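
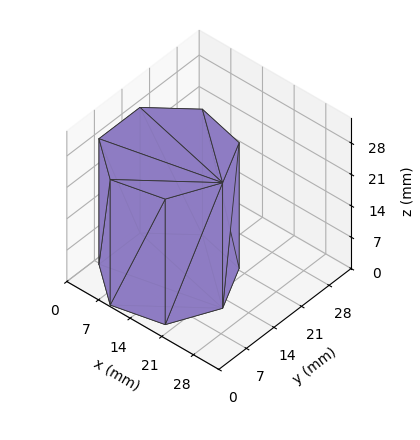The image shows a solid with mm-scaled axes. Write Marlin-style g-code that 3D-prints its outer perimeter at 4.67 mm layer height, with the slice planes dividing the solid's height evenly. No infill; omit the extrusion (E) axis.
Reading the render: the shape is a regular 7-sided prism (a cylinder approximated with 7 flat sides), circumscribed radius ≈ 12 mm, height ≈ 28 mm (dimensions read to the nearest mm from the axis ticks). For the g-code, the solid's height is divided into equal slices at the stated Δz and each level perimeter traced with G1 moves after a G0 lift.

; perimeter-only toolpath
G21 ; units = mm
G90 ; absolute positioning
G28 ; home
; layer 1
G0 Z4.67
G0 X24.00 Y12.00
G1 X19.48 Y21.38
G1 X9.33 Y23.70
G1 X1.19 Y17.21
G1 X1.19 Y6.79
G1 X9.33 Y0.30
G1 X19.48 Y2.62
G1 X24.00 Y12.00
; layer 2
G0 Z9.33
G0 X24.00 Y12.00
G1 X19.48 Y21.38
G1 X9.33 Y23.70
G1 X1.19 Y17.21
G1 X1.19 Y6.79
G1 X9.33 Y0.30
G1 X19.48 Y2.62
G1 X24.00 Y12.00
; layer 3
G0 Z14.00
G0 X24.00 Y12.00
G1 X19.48 Y21.38
G1 X9.33 Y23.70
G1 X1.19 Y17.21
G1 X1.19 Y6.79
G1 X9.33 Y0.30
G1 X19.48 Y2.62
G1 X24.00 Y12.00
; layer 4
G0 Z18.67
G0 X24.00 Y12.00
G1 X19.48 Y21.38
G1 X9.33 Y23.70
G1 X1.19 Y17.21
G1 X1.19 Y6.79
G1 X9.33 Y0.30
G1 X19.48 Y2.62
G1 X24.00 Y12.00
; layer 5
G0 Z23.33
G0 X24.00 Y12.00
G1 X19.48 Y21.38
G1 X9.33 Y23.70
G1 X1.19 Y17.21
G1 X1.19 Y6.79
G1 X9.33 Y0.30
G1 X19.48 Y2.62
G1 X24.00 Y12.00
; layer 6
G0 Z28.00
G0 X24.00 Y12.00
G1 X19.48 Y21.38
G1 X9.33 Y23.70
G1 X1.19 Y17.21
G1 X1.19 Y6.79
G1 X9.33 Y0.30
G1 X19.48 Y2.62
G1 X24.00 Y12.00
M2 ; end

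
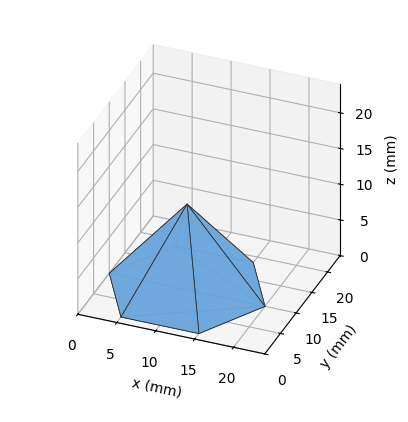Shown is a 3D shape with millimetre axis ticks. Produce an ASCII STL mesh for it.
Reading the render: the shape is a regular 6-sided pyramid, base circumscribed radius ≈ 10 mm, apex at z ≈ 12 mm (dimensions read to the nearest mm from the axis ticks). For the STL, each face is triangulated and given an outward normal.

solid part
  facet normal 0.0000 0.0000 -1.0000
    outer loop
      vertex 5.00 18.66 0.00
      vertex 15.00 18.66 0.00
      vertex 20.00 10.00 0.00
    endloop
  endfacet
  facet normal 0.0000 0.0000 -1.0000
    outer loop
      vertex 0.00 10.00 0.00
      vertex 5.00 18.66 0.00
      vertex 20.00 10.00 0.00
    endloop
  endfacet
  facet normal 0.0000 0.0000 -1.0000
    outer loop
      vertex 5.00 1.34 0.00
      vertex 0.00 10.00 0.00
      vertex 20.00 10.00 0.00
    endloop
  endfacet
  facet normal 0.0000 0.0000 -1.0000
    outer loop
      vertex 15.00 1.34 0.00
      vertex 5.00 1.34 0.00
      vertex 20.00 10.00 0.00
    endloop
  endfacet
  facet normal 0.7022 0.4055 0.5852
    outer loop
      vertex 20.00 10.00 0.00
      vertex 15.00 18.66 0.00
      vertex 10.00 10.00 12.00
    endloop
  endfacet
  facet normal 0.0000 0.8109 0.5852
    outer loop
      vertex 15.00 18.66 0.00
      vertex 5.00 18.66 0.00
      vertex 10.00 10.00 12.00
    endloop
  endfacet
  facet normal -0.7022 0.4055 0.5852
    outer loop
      vertex 5.00 18.66 0.00
      vertex 0.00 10.00 0.00
      vertex 10.00 10.00 12.00
    endloop
  endfacet
  facet normal -0.7022 -0.4055 0.5852
    outer loop
      vertex 0.00 10.00 0.00
      vertex 5.00 1.34 0.00
      vertex 10.00 10.00 12.00
    endloop
  endfacet
  facet normal 0.0000 -0.8109 0.5852
    outer loop
      vertex 5.00 1.34 0.00
      vertex 15.00 1.34 0.00
      vertex 10.00 10.00 12.00
    endloop
  endfacet
  facet normal 0.7022 -0.4055 0.5852
    outer loop
      vertex 15.00 1.34 0.00
      vertex 20.00 10.00 0.00
      vertex 10.00 10.00 12.00
    endloop
  endfacet
endsolid part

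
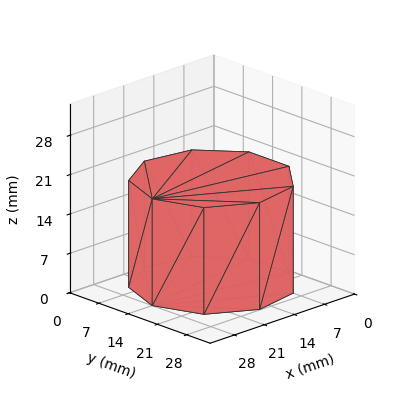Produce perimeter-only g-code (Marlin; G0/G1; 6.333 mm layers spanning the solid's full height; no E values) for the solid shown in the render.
Reading the render: the shape is a regular 9-sided prism (a cylinder approximated with 9 flat sides), circumscribed radius ≈ 14 mm, height ≈ 19 mm (dimensions read to the nearest mm from the axis ticks). For the g-code, the solid's height is divided into equal slices at the stated Δz and each level perimeter traced with G1 moves after a G0 lift.

; perimeter-only toolpath
G21 ; units = mm
G90 ; absolute positioning
G28 ; home
; layer 1
G0 Z6.333
G0 X28.000 Y14.000
G1 X24.725 Y22.999
G1 X16.431 Y27.787
G1 X7.000 Y26.124
G1 X0.844 Y18.788
G1 X0.844 Y9.212
G1 X7.000 Y1.876
G1 X16.431 Y0.213
G1 X24.725 Y5.001
G1 X28.000 Y14.000
; layer 2
G0 Z12.667
G0 X28.000 Y14.000
G1 X24.725 Y22.999
G1 X16.431 Y27.787
G1 X7.000 Y26.124
G1 X0.844 Y18.788
G1 X0.844 Y9.212
G1 X7.000 Y1.876
G1 X16.431 Y0.213
G1 X24.725 Y5.001
G1 X28.000 Y14.000
; layer 3
G0 Z19.000
G0 X28.000 Y14.000
G1 X24.725 Y22.999
G1 X16.431 Y27.787
G1 X7.000 Y26.124
G1 X0.844 Y18.788
G1 X0.844 Y9.212
G1 X7.000 Y1.876
G1 X16.431 Y0.213
G1 X24.725 Y5.001
G1 X28.000 Y14.000
M2 ; end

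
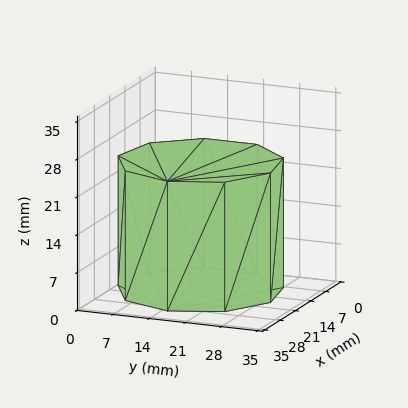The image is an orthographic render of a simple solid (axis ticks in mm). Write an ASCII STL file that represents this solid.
Reading the render: the shape is a regular 9-sided prism (a cylinder approximated with 9 flat sides), circumscribed radius ≈ 15 mm, height ≈ 24 mm (dimensions read to the nearest mm from the axis ticks). For the STL, each face is triangulated and given an outward normal.

solid part
  facet normal 0.0000 0.0000 -1.0000
    outer loop
      vertex 17.605 29.772 0.000
      vertex 26.491 24.642 0.000
      vertex 30.000 15.000 0.000
    endloop
  endfacet
  facet normal 0.0000 0.0000 -1.0000
    outer loop
      vertex 7.500 27.990 0.000
      vertex 17.605 29.772 0.000
      vertex 30.000 15.000 0.000
    endloop
  endfacet
  facet normal 0.0000 0.0000 -1.0000
    outer loop
      vertex 0.905 20.130 0.000
      vertex 7.500 27.990 0.000
      vertex 30.000 15.000 0.000
    endloop
  endfacet
  facet normal 0.0000 0.0000 -1.0000
    outer loop
      vertex 0.905 9.870 0.000
      vertex 0.905 20.130 0.000
      vertex 30.000 15.000 0.000
    endloop
  endfacet
  facet normal 0.0000 0.0000 -1.0000
    outer loop
      vertex 7.500 2.010 0.000
      vertex 0.905 9.870 0.000
      vertex 30.000 15.000 0.000
    endloop
  endfacet
  facet normal 0.0000 0.0000 -1.0000
    outer loop
      vertex 17.605 0.228 0.000
      vertex 7.500 2.010 0.000
      vertex 30.000 15.000 0.000
    endloop
  endfacet
  facet normal 0.0000 0.0000 -1.0000
    outer loop
      vertex 26.491 5.358 0.000
      vertex 17.605 0.228 0.000
      vertex 30.000 15.000 0.000
    endloop
  endfacet
  facet normal 0.0000 0.0000 1.0000
    outer loop
      vertex 30.000 15.000 24.000
      vertex 26.491 24.642 24.000
      vertex 17.605 29.772 24.000
    endloop
  endfacet
  facet normal 0.0000 0.0000 1.0000
    outer loop
      vertex 30.000 15.000 24.000
      vertex 17.605 29.772 24.000
      vertex 7.500 27.990 24.000
    endloop
  endfacet
  facet normal 0.0000 0.0000 1.0000
    outer loop
      vertex 30.000 15.000 24.000
      vertex 7.500 27.990 24.000
      vertex 0.905 20.130 24.000
    endloop
  endfacet
  facet normal 0.0000 0.0000 1.0000
    outer loop
      vertex 30.000 15.000 24.000
      vertex 0.905 20.130 24.000
      vertex 0.905 9.870 24.000
    endloop
  endfacet
  facet normal 0.0000 0.0000 1.0000
    outer loop
      vertex 30.000 15.000 24.000
      vertex 0.905 9.870 24.000
      vertex 7.500 2.010 24.000
    endloop
  endfacet
  facet normal 0.0000 0.0000 1.0000
    outer loop
      vertex 30.000 15.000 24.000
      vertex 7.500 2.010 24.000
      vertex 17.605 0.228 24.000
    endloop
  endfacet
  facet normal 0.0000 0.0000 1.0000
    outer loop
      vertex 30.000 15.000 24.000
      vertex 17.605 0.228 24.000
      vertex 26.491 5.358 24.000
    endloop
  endfacet
  facet normal 0.9397 0.3420 0.0000
    outer loop
      vertex 30.000 15.000 0.000
      vertex 26.491 24.642 0.000
      vertex 26.491 24.642 24.000
    endloop
  endfacet
  facet normal 0.9397 0.3420 0.0000
    outer loop
      vertex 30.000 15.000 0.000
      vertex 26.491 24.642 24.000
      vertex 30.000 15.000 24.000
    endloop
  endfacet
  facet normal 0.5000 0.8660 0.0000
    outer loop
      vertex 26.491 24.642 0.000
      vertex 17.605 29.772 0.000
      vertex 17.605 29.772 24.000
    endloop
  endfacet
  facet normal 0.5000 0.8660 0.0000
    outer loop
      vertex 26.491 24.642 0.000
      vertex 17.605 29.772 24.000
      vertex 26.491 24.642 24.000
    endloop
  endfacet
  facet normal -0.1737 0.9848 0.0000
    outer loop
      vertex 17.605 29.772 0.000
      vertex 7.500 27.990 0.000
      vertex 7.500 27.990 24.000
    endloop
  endfacet
  facet normal -0.1737 0.9848 0.0000
    outer loop
      vertex 17.605 29.772 0.000
      vertex 7.500 27.990 24.000
      vertex 17.605 29.772 24.000
    endloop
  endfacet
  facet normal -0.7661 0.6428 0.0000
    outer loop
      vertex 7.500 27.990 0.000
      vertex 0.905 20.130 0.000
      vertex 0.905 20.130 24.000
    endloop
  endfacet
  facet normal -0.7661 0.6428 0.0000
    outer loop
      vertex 7.500 27.990 0.000
      vertex 0.905 20.130 24.000
      vertex 7.500 27.990 24.000
    endloop
  endfacet
  facet normal -1.0000 0.0000 0.0000
    outer loop
      vertex 0.905 20.130 0.000
      vertex 0.905 9.870 0.000
      vertex 0.905 9.870 24.000
    endloop
  endfacet
  facet normal -1.0000 0.0000 0.0000
    outer loop
      vertex 0.905 20.130 0.000
      vertex 0.905 9.870 24.000
      vertex 0.905 20.130 24.000
    endloop
  endfacet
  facet normal -0.7661 -0.6428 0.0000
    outer loop
      vertex 0.905 9.870 0.000
      vertex 7.500 2.010 0.000
      vertex 7.500 2.010 24.000
    endloop
  endfacet
  facet normal -0.7661 -0.6428 0.0000
    outer loop
      vertex 0.905 9.870 0.000
      vertex 7.500 2.010 24.000
      vertex 0.905 9.870 24.000
    endloop
  endfacet
  facet normal -0.1737 -0.9848 0.0000
    outer loop
      vertex 7.500 2.010 0.000
      vertex 17.605 0.228 0.000
      vertex 17.605 0.228 24.000
    endloop
  endfacet
  facet normal -0.1737 -0.9848 0.0000
    outer loop
      vertex 7.500 2.010 0.000
      vertex 17.605 0.228 24.000
      vertex 7.500 2.010 24.000
    endloop
  endfacet
  facet normal 0.5000 -0.8660 0.0000
    outer loop
      vertex 17.605 0.228 0.000
      vertex 26.491 5.358 0.000
      vertex 26.491 5.358 24.000
    endloop
  endfacet
  facet normal 0.5000 -0.8660 0.0000
    outer loop
      vertex 17.605 0.228 0.000
      vertex 26.491 5.358 24.000
      vertex 17.605 0.228 24.000
    endloop
  endfacet
  facet normal 0.9397 -0.3420 0.0000
    outer loop
      vertex 26.491 5.358 0.000
      vertex 30.000 15.000 0.000
      vertex 30.000 15.000 24.000
    endloop
  endfacet
  facet normal 0.9397 -0.3420 0.0000
    outer loop
      vertex 26.491 5.358 0.000
      vertex 30.000 15.000 24.000
      vertex 26.491 5.358 24.000
    endloop
  endfacet
endsolid part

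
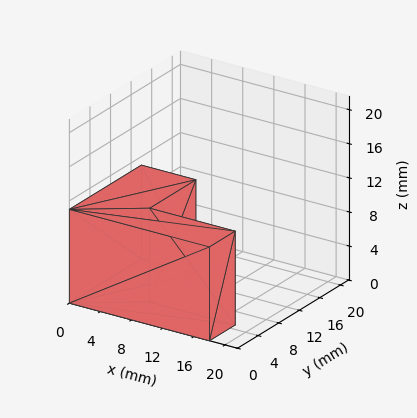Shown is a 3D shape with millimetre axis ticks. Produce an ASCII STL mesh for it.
Reading the render: the shape is an L-shaped prism: outer 18 × 14 mm, arm thicknesses ≈ 5 mm (horizontal) and 7 mm (vertical), extruded 11 mm in z (dimensions read to the nearest mm from the axis ticks). For the STL, each face is triangulated and given an outward normal.

solid part
  facet normal 0.0000 0.0000 -1.0000
    outer loop
      vertex 18.00 5.00 0.00
      vertex 18.00 0.00 0.00
      vertex 0.00 0.00 0.00
    endloop
  endfacet
  facet normal 0.0000 0.0000 -1.0000
    outer loop
      vertex 7.00 5.00 0.00
      vertex 18.00 5.00 0.00
      vertex 0.00 0.00 0.00
    endloop
  endfacet
  facet normal 0.0000 0.0000 -1.0000
    outer loop
      vertex 7.00 14.00 0.00
      vertex 7.00 5.00 0.00
      vertex 0.00 0.00 0.00
    endloop
  endfacet
  facet normal 0.0000 0.0000 -1.0000
    outer loop
      vertex 0.00 14.00 0.00
      vertex 7.00 14.00 0.00
      vertex 0.00 0.00 0.00
    endloop
  endfacet
  facet normal 0.0000 0.0000 1.0000
    outer loop
      vertex 0.00 0.00 11.00
      vertex 18.00 0.00 11.00
      vertex 18.00 5.00 11.00
    endloop
  endfacet
  facet normal 0.0000 0.0000 1.0000
    outer loop
      vertex 0.00 0.00 11.00
      vertex 18.00 5.00 11.00
      vertex 7.00 5.00 11.00
    endloop
  endfacet
  facet normal 0.0000 0.0000 1.0000
    outer loop
      vertex 0.00 0.00 11.00
      vertex 7.00 5.00 11.00
      vertex 7.00 14.00 11.00
    endloop
  endfacet
  facet normal 0.0000 0.0000 1.0000
    outer loop
      vertex 0.00 0.00 11.00
      vertex 7.00 14.00 11.00
      vertex 0.00 14.00 11.00
    endloop
  endfacet
  facet normal 0.0000 -1.0000 0.0000
    outer loop
      vertex 0.00 0.00 0.00
      vertex 18.00 0.00 0.00
      vertex 18.00 0.00 11.00
    endloop
  endfacet
  facet normal 0.0000 -1.0000 0.0000
    outer loop
      vertex 0.00 0.00 0.00
      vertex 18.00 0.00 11.00
      vertex 0.00 0.00 11.00
    endloop
  endfacet
  facet normal 1.0000 0.0000 0.0000
    outer loop
      vertex 18.00 0.00 0.00
      vertex 18.00 5.00 0.00
      vertex 18.00 5.00 11.00
    endloop
  endfacet
  facet normal 1.0000 0.0000 0.0000
    outer loop
      vertex 18.00 0.00 0.00
      vertex 18.00 5.00 11.00
      vertex 18.00 0.00 11.00
    endloop
  endfacet
  facet normal 0.0000 1.0000 0.0000
    outer loop
      vertex 18.00 5.00 0.00
      vertex 7.00 5.00 0.00
      vertex 7.00 5.00 11.00
    endloop
  endfacet
  facet normal 0.0000 1.0000 0.0000
    outer loop
      vertex 18.00 5.00 0.00
      vertex 7.00 5.00 11.00
      vertex 18.00 5.00 11.00
    endloop
  endfacet
  facet normal 1.0000 0.0000 0.0000
    outer loop
      vertex 7.00 5.00 0.00
      vertex 7.00 14.00 0.00
      vertex 7.00 14.00 11.00
    endloop
  endfacet
  facet normal 1.0000 0.0000 0.0000
    outer loop
      vertex 7.00 5.00 0.00
      vertex 7.00 14.00 11.00
      vertex 7.00 5.00 11.00
    endloop
  endfacet
  facet normal 0.0000 1.0000 0.0000
    outer loop
      vertex 7.00 14.00 0.00
      vertex 0.00 14.00 0.00
      vertex 0.00 14.00 11.00
    endloop
  endfacet
  facet normal 0.0000 1.0000 0.0000
    outer loop
      vertex 7.00 14.00 0.00
      vertex 0.00 14.00 11.00
      vertex 7.00 14.00 11.00
    endloop
  endfacet
  facet normal -1.0000 0.0000 0.0000
    outer loop
      vertex 0.00 14.00 0.00
      vertex 0.00 0.00 0.00
      vertex 0.00 0.00 11.00
    endloop
  endfacet
  facet normal -1.0000 0.0000 0.0000
    outer loop
      vertex 0.00 14.00 0.00
      vertex 0.00 0.00 11.00
      vertex 0.00 14.00 11.00
    endloop
  endfacet
endsolid part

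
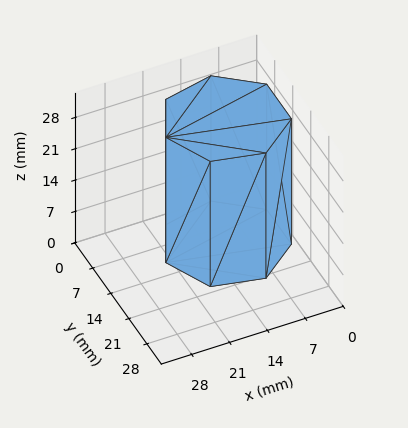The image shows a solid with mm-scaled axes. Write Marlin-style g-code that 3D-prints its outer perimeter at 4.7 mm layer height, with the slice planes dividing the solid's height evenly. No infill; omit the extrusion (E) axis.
Reading the render: the shape is a regular 7-sided prism (a cylinder approximated with 7 flat sides), circumscribed radius ≈ 11 mm, height ≈ 28 mm (dimensions read to the nearest mm from the axis ticks). For the g-code, the solid's height is divided into equal slices at the stated Δz and each level perimeter traced with G1 moves after a G0 lift.

; perimeter-only toolpath
G21 ; units = mm
G90 ; absolute positioning
G28 ; home
; layer 1
G0 Z4.7
G0 X22.0 Y11.0
G1 X17.9 Y19.6
G1 X8.6 Y21.7
G1 X1.1 Y15.8
G1 X1.1 Y6.2
G1 X8.6 Y0.3
G1 X17.9 Y2.4
G1 X22.0 Y11.0
; layer 2
G0 Z9.3
G0 X22.0 Y11.0
G1 X17.9 Y19.6
G1 X8.6 Y21.7
G1 X1.1 Y15.8
G1 X1.1 Y6.2
G1 X8.6 Y0.3
G1 X17.9 Y2.4
G1 X22.0 Y11.0
; layer 3
G0 Z14.0
G0 X22.0 Y11.0
G1 X17.9 Y19.6
G1 X8.6 Y21.7
G1 X1.1 Y15.8
G1 X1.1 Y6.2
G1 X8.6 Y0.3
G1 X17.9 Y2.4
G1 X22.0 Y11.0
; layer 4
G0 Z18.7
G0 X22.0 Y11.0
G1 X17.9 Y19.6
G1 X8.6 Y21.7
G1 X1.1 Y15.8
G1 X1.1 Y6.2
G1 X8.6 Y0.3
G1 X17.9 Y2.4
G1 X22.0 Y11.0
; layer 5
G0 Z23.3
G0 X22.0 Y11.0
G1 X17.9 Y19.6
G1 X8.6 Y21.7
G1 X1.1 Y15.8
G1 X1.1 Y6.2
G1 X8.6 Y0.3
G1 X17.9 Y2.4
G1 X22.0 Y11.0
; layer 6
G0 Z28.0
G0 X22.0 Y11.0
G1 X17.9 Y19.6
G1 X8.6 Y21.7
G1 X1.1 Y15.8
G1 X1.1 Y6.2
G1 X8.6 Y0.3
G1 X17.9 Y2.4
G1 X22.0 Y11.0
M2 ; end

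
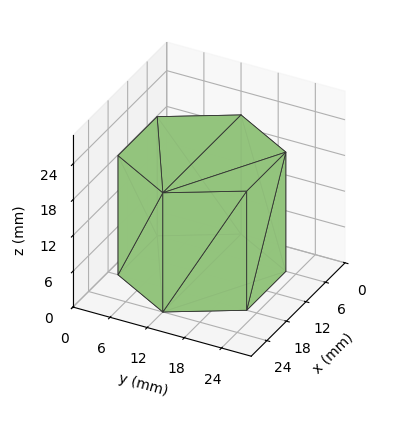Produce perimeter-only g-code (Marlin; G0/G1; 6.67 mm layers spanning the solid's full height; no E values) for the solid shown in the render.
Reading the render: the shape is a regular 6-sided prism (a cylinder approximated with 6 flat sides), circumscribed radius ≈ 12 mm, height ≈ 20 mm (dimensions read to the nearest mm from the axis ticks). For the g-code, the solid's height is divided into equal slices at the stated Δz and each level perimeter traced with G1 moves after a G0 lift.

; perimeter-only toolpath
G21 ; units = mm
G90 ; absolute positioning
G28 ; home
; layer 1
G0 Z6.67
G0 X24.00 Y12.00
G1 X18.00 Y22.39
G1 X6.00 Y22.39
G1 X0.00 Y12.00
G1 X6.00 Y1.61
G1 X18.00 Y1.61
G1 X24.00 Y12.00
; layer 2
G0 Z13.33
G0 X24.00 Y12.00
G1 X18.00 Y22.39
G1 X6.00 Y22.39
G1 X0.00 Y12.00
G1 X6.00 Y1.61
G1 X18.00 Y1.61
G1 X24.00 Y12.00
; layer 3
G0 Z20.00
G0 X24.00 Y12.00
G1 X18.00 Y22.39
G1 X6.00 Y22.39
G1 X0.00 Y12.00
G1 X6.00 Y1.61
G1 X18.00 Y1.61
G1 X24.00 Y12.00
M2 ; end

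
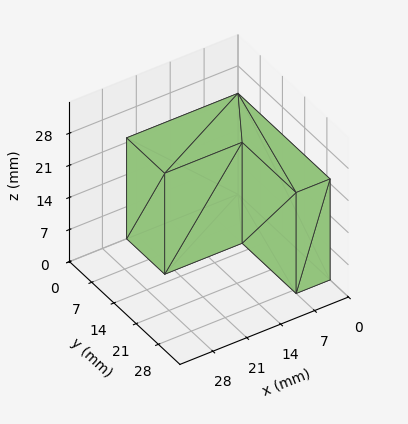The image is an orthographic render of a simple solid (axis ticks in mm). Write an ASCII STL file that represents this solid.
Reading the render: the shape is an L-shaped prism: outer 23 × 29 mm, arm thicknesses ≈ 12 mm (horizontal) and 7 mm (vertical), extruded 22 mm in z (dimensions read to the nearest mm from the axis ticks). For the STL, each face is triangulated and given an outward normal.

solid part
  facet normal 0.0000 0.0000 -1.0000
    outer loop
      vertex 23.000 12.000 0.000
      vertex 23.000 0.000 0.000
      vertex 0.000 0.000 0.000
    endloop
  endfacet
  facet normal 0.0000 0.0000 -1.0000
    outer loop
      vertex 7.000 12.000 0.000
      vertex 23.000 12.000 0.000
      vertex 0.000 0.000 0.000
    endloop
  endfacet
  facet normal 0.0000 0.0000 -1.0000
    outer loop
      vertex 7.000 29.000 0.000
      vertex 7.000 12.000 0.000
      vertex 0.000 0.000 0.000
    endloop
  endfacet
  facet normal 0.0000 0.0000 -1.0000
    outer loop
      vertex 0.000 29.000 0.000
      vertex 7.000 29.000 0.000
      vertex 0.000 0.000 0.000
    endloop
  endfacet
  facet normal 0.0000 0.0000 1.0000
    outer loop
      vertex 0.000 0.000 22.000
      vertex 23.000 0.000 22.000
      vertex 23.000 12.000 22.000
    endloop
  endfacet
  facet normal 0.0000 0.0000 1.0000
    outer loop
      vertex 0.000 0.000 22.000
      vertex 23.000 12.000 22.000
      vertex 7.000 12.000 22.000
    endloop
  endfacet
  facet normal 0.0000 0.0000 1.0000
    outer loop
      vertex 0.000 0.000 22.000
      vertex 7.000 12.000 22.000
      vertex 7.000 29.000 22.000
    endloop
  endfacet
  facet normal 0.0000 0.0000 1.0000
    outer loop
      vertex 0.000 0.000 22.000
      vertex 7.000 29.000 22.000
      vertex 0.000 29.000 22.000
    endloop
  endfacet
  facet normal 0.0000 -1.0000 0.0000
    outer loop
      vertex 0.000 0.000 0.000
      vertex 23.000 0.000 0.000
      vertex 23.000 0.000 22.000
    endloop
  endfacet
  facet normal 0.0000 -1.0000 0.0000
    outer loop
      vertex 0.000 0.000 0.000
      vertex 23.000 0.000 22.000
      vertex 0.000 0.000 22.000
    endloop
  endfacet
  facet normal 1.0000 0.0000 0.0000
    outer loop
      vertex 23.000 0.000 0.000
      vertex 23.000 12.000 0.000
      vertex 23.000 12.000 22.000
    endloop
  endfacet
  facet normal 1.0000 0.0000 0.0000
    outer loop
      vertex 23.000 0.000 0.000
      vertex 23.000 12.000 22.000
      vertex 23.000 0.000 22.000
    endloop
  endfacet
  facet normal 0.0000 1.0000 0.0000
    outer loop
      vertex 23.000 12.000 0.000
      vertex 7.000 12.000 0.000
      vertex 7.000 12.000 22.000
    endloop
  endfacet
  facet normal 0.0000 1.0000 0.0000
    outer loop
      vertex 23.000 12.000 0.000
      vertex 7.000 12.000 22.000
      vertex 23.000 12.000 22.000
    endloop
  endfacet
  facet normal 1.0000 0.0000 0.0000
    outer loop
      vertex 7.000 12.000 0.000
      vertex 7.000 29.000 0.000
      vertex 7.000 29.000 22.000
    endloop
  endfacet
  facet normal 1.0000 0.0000 0.0000
    outer loop
      vertex 7.000 12.000 0.000
      vertex 7.000 29.000 22.000
      vertex 7.000 12.000 22.000
    endloop
  endfacet
  facet normal 0.0000 1.0000 0.0000
    outer loop
      vertex 7.000 29.000 0.000
      vertex 0.000 29.000 0.000
      vertex 0.000 29.000 22.000
    endloop
  endfacet
  facet normal 0.0000 1.0000 0.0000
    outer loop
      vertex 7.000 29.000 0.000
      vertex 0.000 29.000 22.000
      vertex 7.000 29.000 22.000
    endloop
  endfacet
  facet normal -1.0000 0.0000 0.0000
    outer loop
      vertex 0.000 29.000 0.000
      vertex 0.000 0.000 0.000
      vertex 0.000 0.000 22.000
    endloop
  endfacet
  facet normal -1.0000 0.0000 0.0000
    outer loop
      vertex 0.000 29.000 0.000
      vertex 0.000 0.000 22.000
      vertex 0.000 29.000 22.000
    endloop
  endfacet
endsolid part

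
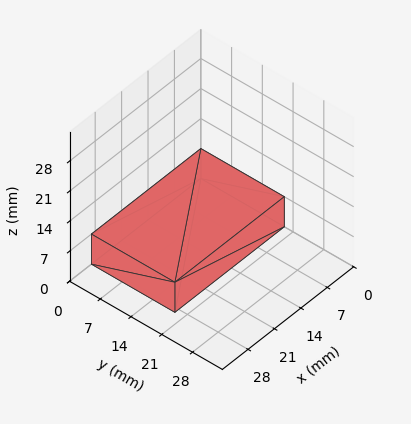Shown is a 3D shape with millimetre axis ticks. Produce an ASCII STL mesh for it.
Reading the render: the shape is a rectangular box, roughly 29 × 19 mm footprint and 7 mm tall (dimensions read to the nearest mm from the axis ticks). For the STL, each face is triangulated and given an outward normal.

solid part
  facet normal 0.0000 0.0000 -1.0000
    outer loop
      vertex 29.000 19.000 0.000
      vertex 29.000 0.000 0.000
      vertex 0.000 0.000 0.000
    endloop
  endfacet
  facet normal 0.0000 0.0000 -1.0000
    outer loop
      vertex 0.000 19.000 0.000
      vertex 29.000 19.000 0.000
      vertex 0.000 0.000 0.000
    endloop
  endfacet
  facet normal 0.0000 0.0000 1.0000
    outer loop
      vertex 0.000 0.000 7.000
      vertex 29.000 0.000 7.000
      vertex 29.000 19.000 7.000
    endloop
  endfacet
  facet normal 0.0000 0.0000 1.0000
    outer loop
      vertex 0.000 0.000 7.000
      vertex 29.000 19.000 7.000
      vertex 0.000 19.000 7.000
    endloop
  endfacet
  facet normal 0.0000 -1.0000 0.0000
    outer loop
      vertex 0.000 0.000 0.000
      vertex 29.000 0.000 0.000
      vertex 29.000 0.000 7.000
    endloop
  endfacet
  facet normal 0.0000 -1.0000 0.0000
    outer loop
      vertex 0.000 0.000 0.000
      vertex 29.000 0.000 7.000
      vertex 0.000 0.000 7.000
    endloop
  endfacet
  facet normal 0.0000 1.0000 0.0000
    outer loop
      vertex 29.000 19.000 7.000
      vertex 29.000 19.000 0.000
      vertex 0.000 19.000 0.000
    endloop
  endfacet
  facet normal 0.0000 1.0000 0.0000
    outer loop
      vertex 0.000 19.000 7.000
      vertex 29.000 19.000 7.000
      vertex 0.000 19.000 0.000
    endloop
  endfacet
  facet normal -1.0000 0.0000 0.0000
    outer loop
      vertex 0.000 19.000 7.000
      vertex 0.000 19.000 0.000
      vertex 0.000 0.000 0.000
    endloop
  endfacet
  facet normal -1.0000 0.0000 0.0000
    outer loop
      vertex 0.000 0.000 7.000
      vertex 0.000 19.000 7.000
      vertex 0.000 0.000 0.000
    endloop
  endfacet
  facet normal 1.0000 0.0000 0.0000
    outer loop
      vertex 29.000 0.000 0.000
      vertex 29.000 19.000 0.000
      vertex 29.000 19.000 7.000
    endloop
  endfacet
  facet normal 1.0000 0.0000 0.0000
    outer loop
      vertex 29.000 0.000 0.000
      vertex 29.000 19.000 7.000
      vertex 29.000 0.000 7.000
    endloop
  endfacet
endsolid part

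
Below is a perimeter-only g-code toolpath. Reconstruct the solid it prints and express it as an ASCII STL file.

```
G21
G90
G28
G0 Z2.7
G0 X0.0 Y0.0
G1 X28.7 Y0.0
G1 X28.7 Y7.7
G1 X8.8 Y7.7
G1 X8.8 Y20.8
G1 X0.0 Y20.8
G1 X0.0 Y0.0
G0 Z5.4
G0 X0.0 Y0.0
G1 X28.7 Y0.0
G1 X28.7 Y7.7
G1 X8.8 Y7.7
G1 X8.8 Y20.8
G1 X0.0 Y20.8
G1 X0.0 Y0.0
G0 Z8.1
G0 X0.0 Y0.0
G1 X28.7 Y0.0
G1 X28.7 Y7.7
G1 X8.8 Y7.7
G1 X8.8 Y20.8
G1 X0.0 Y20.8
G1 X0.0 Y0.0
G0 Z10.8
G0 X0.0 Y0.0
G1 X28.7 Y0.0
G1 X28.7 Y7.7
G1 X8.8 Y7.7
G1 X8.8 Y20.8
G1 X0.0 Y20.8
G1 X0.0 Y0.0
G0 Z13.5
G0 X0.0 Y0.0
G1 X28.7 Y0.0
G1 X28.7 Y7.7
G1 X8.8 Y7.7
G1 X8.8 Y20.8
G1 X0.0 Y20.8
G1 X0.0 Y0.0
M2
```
solid part
  facet normal 0.0000 0.0000 -1.0000
    outer loop
      vertex 28.7 7.7 0.0
      vertex 28.7 0.0 0.0
      vertex 0.0 0.0 0.0
    endloop
  endfacet
  facet normal 0.0000 0.0000 -1.0000
    outer loop
      vertex 8.8 7.7 0.0
      vertex 28.7 7.7 0.0
      vertex 0.0 0.0 0.0
    endloop
  endfacet
  facet normal 0.0000 0.0000 -1.0000
    outer loop
      vertex 8.8 20.8 0.0
      vertex 8.8 7.7 0.0
      vertex 0.0 0.0 0.0
    endloop
  endfacet
  facet normal 0.0000 0.0000 -1.0000
    outer loop
      vertex 0.0 20.8 0.0
      vertex 8.8 20.8 0.0
      vertex 0.0 0.0 0.0
    endloop
  endfacet
  facet normal 0.0000 0.0000 1.0000
    outer loop
      vertex 0.0 0.0 13.5
      vertex 28.7 0.0 13.5
      vertex 28.7 7.7 13.5
    endloop
  endfacet
  facet normal 0.0000 0.0000 1.0000
    outer loop
      vertex 0.0 0.0 13.5
      vertex 28.7 7.7 13.5
      vertex 8.8 7.7 13.5
    endloop
  endfacet
  facet normal 0.0000 0.0000 1.0000
    outer loop
      vertex 0.0 0.0 13.5
      vertex 8.8 7.7 13.5
      vertex 8.8 20.8 13.5
    endloop
  endfacet
  facet normal 0.0000 0.0000 1.0000
    outer loop
      vertex 0.0 0.0 13.5
      vertex 8.8 20.8 13.5
      vertex 0.0 20.8 13.5
    endloop
  endfacet
  facet normal 0.0000 -1.0000 0.0000
    outer loop
      vertex 0.0 0.0 0.0
      vertex 28.7 0.0 0.0
      vertex 28.7 0.0 13.5
    endloop
  endfacet
  facet normal 0.0000 -1.0000 0.0000
    outer loop
      vertex 0.0 0.0 0.0
      vertex 28.7 0.0 13.5
      vertex 0.0 0.0 13.5
    endloop
  endfacet
  facet normal 1.0000 0.0000 0.0000
    outer loop
      vertex 28.7 0.0 0.0
      vertex 28.7 7.7 0.0
      vertex 28.7 7.7 13.5
    endloop
  endfacet
  facet normal 1.0000 0.0000 0.0000
    outer loop
      vertex 28.7 0.0 0.0
      vertex 28.7 7.7 13.5
      vertex 28.7 0.0 13.5
    endloop
  endfacet
  facet normal 0.0000 1.0000 0.0000
    outer loop
      vertex 28.7 7.7 0.0
      vertex 8.8 7.7 0.0
      vertex 8.8 7.7 13.5
    endloop
  endfacet
  facet normal 0.0000 1.0000 0.0000
    outer loop
      vertex 28.7 7.7 0.0
      vertex 8.8 7.7 13.5
      vertex 28.7 7.7 13.5
    endloop
  endfacet
  facet normal 1.0000 0.0000 0.0000
    outer loop
      vertex 8.8 7.7 0.0
      vertex 8.8 20.8 0.0
      vertex 8.8 20.8 13.5
    endloop
  endfacet
  facet normal 1.0000 0.0000 0.0000
    outer loop
      vertex 8.8 7.7 0.0
      vertex 8.8 20.8 13.5
      vertex 8.8 7.7 13.5
    endloop
  endfacet
  facet normal 0.0000 1.0000 0.0000
    outer loop
      vertex 8.8 20.8 0.0
      vertex 0.0 20.8 0.0
      vertex 0.0 20.8 13.5
    endloop
  endfacet
  facet normal 0.0000 1.0000 0.0000
    outer loop
      vertex 8.8 20.8 0.0
      vertex 0.0 20.8 13.5
      vertex 8.8 20.8 13.5
    endloop
  endfacet
  facet normal -1.0000 0.0000 0.0000
    outer loop
      vertex 0.0 20.8 0.0
      vertex 0.0 0.0 0.0
      vertex 0.0 0.0 13.5
    endloop
  endfacet
  facet normal -1.0000 0.0000 0.0000
    outer loop
      vertex 0.0 20.8 0.0
      vertex 0.0 0.0 13.5
      vertex 0.0 20.8 13.5
    endloop
  endfacet
endsolid part

The G0 Z moves step by Δz≈2.7 mm. Every layer's G1 loop is the same polygon, so the solid is a straight extrusion of it from z=0 to z≈13.5. Closing with flat bottom and top caps and triangulating gives 20 facets — an L-shaped prism: outer 28.7 × 20.8 mm, arm thicknesses ≈ 7.7 mm (horizontal) and 8.8 mm (vertical), extruded 13.5 mm in z.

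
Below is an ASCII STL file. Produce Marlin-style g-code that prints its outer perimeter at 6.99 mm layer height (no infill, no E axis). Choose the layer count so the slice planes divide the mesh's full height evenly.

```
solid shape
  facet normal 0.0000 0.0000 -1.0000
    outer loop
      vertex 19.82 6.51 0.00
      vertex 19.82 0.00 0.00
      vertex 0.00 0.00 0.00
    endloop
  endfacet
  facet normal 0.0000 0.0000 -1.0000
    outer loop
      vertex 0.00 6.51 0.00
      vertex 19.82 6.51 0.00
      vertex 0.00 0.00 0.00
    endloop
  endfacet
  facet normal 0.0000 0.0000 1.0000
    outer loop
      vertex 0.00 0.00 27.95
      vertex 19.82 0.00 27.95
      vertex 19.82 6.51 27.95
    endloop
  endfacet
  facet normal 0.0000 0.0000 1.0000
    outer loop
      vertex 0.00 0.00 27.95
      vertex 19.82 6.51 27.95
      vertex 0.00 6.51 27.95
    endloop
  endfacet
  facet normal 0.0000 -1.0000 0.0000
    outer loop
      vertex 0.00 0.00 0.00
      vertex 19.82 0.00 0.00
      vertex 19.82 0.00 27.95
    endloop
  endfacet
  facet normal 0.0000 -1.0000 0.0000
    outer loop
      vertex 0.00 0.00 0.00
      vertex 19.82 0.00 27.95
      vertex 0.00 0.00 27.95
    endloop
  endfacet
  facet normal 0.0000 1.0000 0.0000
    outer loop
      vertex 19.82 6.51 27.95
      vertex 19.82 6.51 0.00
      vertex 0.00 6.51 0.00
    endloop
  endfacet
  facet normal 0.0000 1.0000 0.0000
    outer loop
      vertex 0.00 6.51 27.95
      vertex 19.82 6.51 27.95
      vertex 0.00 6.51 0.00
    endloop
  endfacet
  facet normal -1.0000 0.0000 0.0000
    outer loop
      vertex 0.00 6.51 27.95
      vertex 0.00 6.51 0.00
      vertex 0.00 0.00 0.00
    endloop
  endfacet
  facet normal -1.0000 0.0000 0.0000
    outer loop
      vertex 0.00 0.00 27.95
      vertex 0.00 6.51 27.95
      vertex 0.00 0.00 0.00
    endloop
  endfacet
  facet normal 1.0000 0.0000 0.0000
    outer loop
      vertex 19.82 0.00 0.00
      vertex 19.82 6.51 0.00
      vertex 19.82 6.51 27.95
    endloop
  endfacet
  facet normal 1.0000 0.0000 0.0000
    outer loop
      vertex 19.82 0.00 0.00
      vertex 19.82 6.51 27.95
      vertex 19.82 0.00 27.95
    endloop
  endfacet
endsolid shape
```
; perimeter-only toolpath
G21 ; units = mm
G90 ; absolute positioning
G28 ; home
; layer 1
G0 Z6.99
G0 X0.00 Y0.00
G1 X19.82 Y0.00
G1 X19.82 Y6.51
G1 X0.00 Y6.51
G1 X0.00 Y0.00
; layer 2
G0 Z13.97
G0 X0.00 Y0.00
G1 X19.82 Y0.00
G1 X19.82 Y6.51
G1 X0.00 Y6.51
G1 X0.00 Y0.00
; layer 3
G0 Z20.96
G0 X0.00 Y0.00
G1 X19.82 Y0.00
G1 X19.82 Y6.51
G1 X0.00 Y6.51
G1 X0.00 Y0.00
; layer 4
G0 Z27.95
G0 X0.00 Y0.00
G1 X19.82 Y0.00
G1 X19.82 Y6.51
G1 X0.00 Y6.51
G1 X0.00 Y0.00
M2 ; end

The solid is a rectangular box, roughly 19.8 × 6.51 mm footprint and 27.9 mm tall. Slicing at Δz = 6.99 mm — 4 equal slices spanning the solid's height, so layer i sits at z = i·h/4 — gives 4 non-empty perimeters. Each is a 4-segment closed polygon; G0 lifts to the layer z and rapids to the start vertex, then G1 traces the edges.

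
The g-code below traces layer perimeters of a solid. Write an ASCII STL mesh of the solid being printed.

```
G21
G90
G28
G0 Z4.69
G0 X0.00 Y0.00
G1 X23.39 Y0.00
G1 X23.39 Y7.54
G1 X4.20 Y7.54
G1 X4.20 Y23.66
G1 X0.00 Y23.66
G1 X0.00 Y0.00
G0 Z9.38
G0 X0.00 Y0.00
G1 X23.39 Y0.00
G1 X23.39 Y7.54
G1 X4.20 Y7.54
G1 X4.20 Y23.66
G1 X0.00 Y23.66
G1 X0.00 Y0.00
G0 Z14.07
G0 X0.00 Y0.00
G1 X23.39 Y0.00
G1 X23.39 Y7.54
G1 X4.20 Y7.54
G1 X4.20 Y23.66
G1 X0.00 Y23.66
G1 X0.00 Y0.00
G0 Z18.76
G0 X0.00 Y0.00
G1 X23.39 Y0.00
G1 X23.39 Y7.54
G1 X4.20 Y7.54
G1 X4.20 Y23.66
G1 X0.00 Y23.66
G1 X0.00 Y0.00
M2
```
solid part
  facet normal 0.0000 0.0000 -1.0000
    outer loop
      vertex 23.39 7.54 0.00
      vertex 23.39 0.00 0.00
      vertex 0.00 0.00 0.00
    endloop
  endfacet
  facet normal 0.0000 0.0000 -1.0000
    outer loop
      vertex 4.20 7.54 0.00
      vertex 23.39 7.54 0.00
      vertex 0.00 0.00 0.00
    endloop
  endfacet
  facet normal 0.0000 0.0000 -1.0000
    outer loop
      vertex 4.20 23.66 0.00
      vertex 4.20 7.54 0.00
      vertex 0.00 0.00 0.00
    endloop
  endfacet
  facet normal 0.0000 0.0000 -1.0000
    outer loop
      vertex 0.00 23.66 0.00
      vertex 4.20 23.66 0.00
      vertex 0.00 0.00 0.00
    endloop
  endfacet
  facet normal 0.0000 0.0000 1.0000
    outer loop
      vertex 0.00 0.00 18.76
      vertex 23.39 0.00 18.76
      vertex 23.39 7.54 18.76
    endloop
  endfacet
  facet normal 0.0000 0.0000 1.0000
    outer loop
      vertex 0.00 0.00 18.76
      vertex 23.39 7.54 18.76
      vertex 4.20 7.54 18.76
    endloop
  endfacet
  facet normal 0.0000 0.0000 1.0000
    outer loop
      vertex 0.00 0.00 18.76
      vertex 4.20 7.54 18.76
      vertex 4.20 23.66 18.76
    endloop
  endfacet
  facet normal 0.0000 0.0000 1.0000
    outer loop
      vertex 0.00 0.00 18.76
      vertex 4.20 23.66 18.76
      vertex 0.00 23.66 18.76
    endloop
  endfacet
  facet normal 0.0000 -1.0000 0.0000
    outer loop
      vertex 0.00 0.00 0.00
      vertex 23.39 0.00 0.00
      vertex 23.39 0.00 18.76
    endloop
  endfacet
  facet normal 0.0000 -1.0000 0.0000
    outer loop
      vertex 0.00 0.00 0.00
      vertex 23.39 0.00 18.76
      vertex 0.00 0.00 18.76
    endloop
  endfacet
  facet normal 1.0000 0.0000 0.0000
    outer loop
      vertex 23.39 0.00 0.00
      vertex 23.39 7.54 0.00
      vertex 23.39 7.54 18.76
    endloop
  endfacet
  facet normal 1.0000 0.0000 0.0000
    outer loop
      vertex 23.39 0.00 0.00
      vertex 23.39 7.54 18.76
      vertex 23.39 0.00 18.76
    endloop
  endfacet
  facet normal 0.0000 1.0000 0.0000
    outer loop
      vertex 23.39 7.54 0.00
      vertex 4.20 7.54 0.00
      vertex 4.20 7.54 18.76
    endloop
  endfacet
  facet normal 0.0000 1.0000 0.0000
    outer loop
      vertex 23.39 7.54 0.00
      vertex 4.20 7.54 18.76
      vertex 23.39 7.54 18.76
    endloop
  endfacet
  facet normal 1.0000 0.0000 0.0000
    outer loop
      vertex 4.20 7.54 0.00
      vertex 4.20 23.66 0.00
      vertex 4.20 23.66 18.76
    endloop
  endfacet
  facet normal 1.0000 0.0000 0.0000
    outer loop
      vertex 4.20 7.54 0.00
      vertex 4.20 23.66 18.76
      vertex 4.20 7.54 18.76
    endloop
  endfacet
  facet normal 0.0000 1.0000 0.0000
    outer loop
      vertex 4.20 23.66 0.00
      vertex 0.00 23.66 0.00
      vertex 0.00 23.66 18.76
    endloop
  endfacet
  facet normal 0.0000 1.0000 0.0000
    outer loop
      vertex 4.20 23.66 0.00
      vertex 0.00 23.66 18.76
      vertex 4.20 23.66 18.76
    endloop
  endfacet
  facet normal -1.0000 0.0000 0.0000
    outer loop
      vertex 0.00 23.66 0.00
      vertex 0.00 0.00 0.00
      vertex 0.00 0.00 18.76
    endloop
  endfacet
  facet normal -1.0000 0.0000 0.0000
    outer loop
      vertex 0.00 23.66 0.00
      vertex 0.00 0.00 18.76
      vertex 0.00 23.66 18.76
    endloop
  endfacet
endsolid part

The G0 Z moves step by Δz≈4.69 mm. Every layer's G1 loop is the same polygon, so the solid is a straight extrusion of it from z=0 to z≈18.8. Closing with flat bottom and top caps and triangulating gives 20 facets — an L-shaped prism: outer 23.4 × 23.7 mm, arm thicknesses ≈ 7.54 mm (horizontal) and 4.2 mm (vertical), extruded 18.8 mm in z.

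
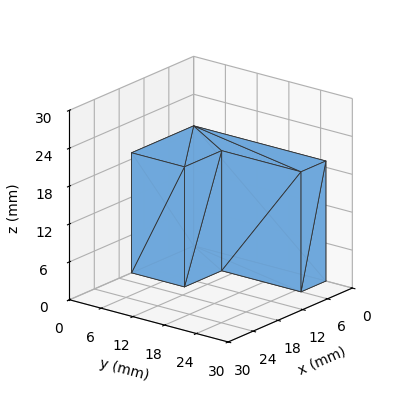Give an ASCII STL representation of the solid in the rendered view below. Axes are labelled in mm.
Reading the render: the shape is an L-shaped prism: outer 15 × 25 mm, arm thicknesses ≈ 10 mm (horizontal) and 6 mm (vertical), extruded 19 mm in z (dimensions read to the nearest mm from the axis ticks). For the STL, each face is triangulated and given an outward normal.

solid part
  facet normal 0.0000 0.0000 -1.0000
    outer loop
      vertex 15.0 10.0 0.0
      vertex 15.0 0.0 0.0
      vertex 0.0 0.0 0.0
    endloop
  endfacet
  facet normal 0.0000 0.0000 -1.0000
    outer loop
      vertex 6.0 10.0 0.0
      vertex 15.0 10.0 0.0
      vertex 0.0 0.0 0.0
    endloop
  endfacet
  facet normal 0.0000 0.0000 -1.0000
    outer loop
      vertex 6.0 25.0 0.0
      vertex 6.0 10.0 0.0
      vertex 0.0 0.0 0.0
    endloop
  endfacet
  facet normal 0.0000 0.0000 -1.0000
    outer loop
      vertex 0.0 25.0 0.0
      vertex 6.0 25.0 0.0
      vertex 0.0 0.0 0.0
    endloop
  endfacet
  facet normal 0.0000 0.0000 1.0000
    outer loop
      vertex 0.0 0.0 19.0
      vertex 15.0 0.0 19.0
      vertex 15.0 10.0 19.0
    endloop
  endfacet
  facet normal 0.0000 0.0000 1.0000
    outer loop
      vertex 0.0 0.0 19.0
      vertex 15.0 10.0 19.0
      vertex 6.0 10.0 19.0
    endloop
  endfacet
  facet normal 0.0000 0.0000 1.0000
    outer loop
      vertex 0.0 0.0 19.0
      vertex 6.0 10.0 19.0
      vertex 6.0 25.0 19.0
    endloop
  endfacet
  facet normal 0.0000 0.0000 1.0000
    outer loop
      vertex 0.0 0.0 19.0
      vertex 6.0 25.0 19.0
      vertex 0.0 25.0 19.0
    endloop
  endfacet
  facet normal 0.0000 -1.0000 0.0000
    outer loop
      vertex 0.0 0.0 0.0
      vertex 15.0 0.0 0.0
      vertex 15.0 0.0 19.0
    endloop
  endfacet
  facet normal 0.0000 -1.0000 0.0000
    outer loop
      vertex 0.0 0.0 0.0
      vertex 15.0 0.0 19.0
      vertex 0.0 0.0 19.0
    endloop
  endfacet
  facet normal 1.0000 0.0000 0.0000
    outer loop
      vertex 15.0 0.0 0.0
      vertex 15.0 10.0 0.0
      vertex 15.0 10.0 19.0
    endloop
  endfacet
  facet normal 1.0000 0.0000 0.0000
    outer loop
      vertex 15.0 0.0 0.0
      vertex 15.0 10.0 19.0
      vertex 15.0 0.0 19.0
    endloop
  endfacet
  facet normal 0.0000 1.0000 0.0000
    outer loop
      vertex 15.0 10.0 0.0
      vertex 6.0 10.0 0.0
      vertex 6.0 10.0 19.0
    endloop
  endfacet
  facet normal 0.0000 1.0000 0.0000
    outer loop
      vertex 15.0 10.0 0.0
      vertex 6.0 10.0 19.0
      vertex 15.0 10.0 19.0
    endloop
  endfacet
  facet normal 1.0000 0.0000 0.0000
    outer loop
      vertex 6.0 10.0 0.0
      vertex 6.0 25.0 0.0
      vertex 6.0 25.0 19.0
    endloop
  endfacet
  facet normal 1.0000 0.0000 0.0000
    outer loop
      vertex 6.0 10.0 0.0
      vertex 6.0 25.0 19.0
      vertex 6.0 10.0 19.0
    endloop
  endfacet
  facet normal 0.0000 1.0000 0.0000
    outer loop
      vertex 6.0 25.0 0.0
      vertex 0.0 25.0 0.0
      vertex 0.0 25.0 19.0
    endloop
  endfacet
  facet normal 0.0000 1.0000 0.0000
    outer loop
      vertex 6.0 25.0 0.0
      vertex 0.0 25.0 19.0
      vertex 6.0 25.0 19.0
    endloop
  endfacet
  facet normal -1.0000 0.0000 0.0000
    outer loop
      vertex 0.0 25.0 0.0
      vertex 0.0 0.0 0.0
      vertex 0.0 0.0 19.0
    endloop
  endfacet
  facet normal -1.0000 0.0000 0.0000
    outer loop
      vertex 0.0 25.0 0.0
      vertex 0.0 0.0 19.0
      vertex 0.0 25.0 19.0
    endloop
  endfacet
endsolid part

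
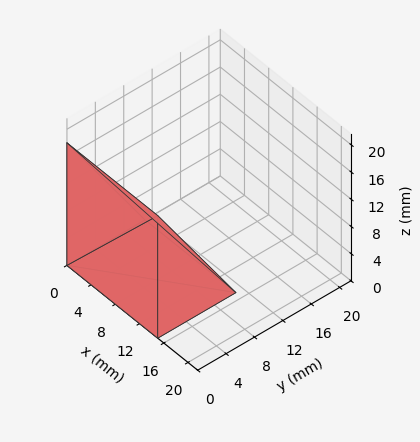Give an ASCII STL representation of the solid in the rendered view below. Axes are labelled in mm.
Reading the render: the shape is a wedge (ramp): 15 × 11 mm base, rising to 18 mm along the y=0 edge and sloping linearly to z=0 at y=11 (dimensions read to the nearest mm from the axis ticks). For the STL, each face is triangulated and given an outward normal.

solid part
  facet normal 0.0000 0.0000 -1.0000
    outer loop
      vertex 15.000 11.000 0.000
      vertex 15.000 0.000 0.000
      vertex 0.000 0.000 0.000
    endloop
  endfacet
  facet normal 0.0000 0.0000 -1.0000
    outer loop
      vertex 0.000 11.000 0.000
      vertex 15.000 11.000 0.000
      vertex 0.000 0.000 0.000
    endloop
  endfacet
  facet normal 0.0000 -1.0000 0.0000
    outer loop
      vertex 0.000 0.000 0.000
      vertex 15.000 0.000 0.000
      vertex 15.000 0.000 18.000
    endloop
  endfacet
  facet normal 0.0000 -1.0000 0.0000
    outer loop
      vertex 0.000 0.000 0.000
      vertex 15.000 0.000 18.000
      vertex 0.000 0.000 18.000
    endloop
  endfacet
  facet normal 0.0000 0.8533 0.5215
    outer loop
      vertex 0.000 0.000 18.000
      vertex 15.000 0.000 18.000
      vertex 15.000 11.000 0.000
    endloop
  endfacet
  facet normal 0.0000 0.8533 0.5215
    outer loop
      vertex 0.000 0.000 18.000
      vertex 15.000 11.000 0.000
      vertex 0.000 11.000 0.000
    endloop
  endfacet
  facet normal -1.0000 0.0000 0.0000
    outer loop
      vertex 0.000 0.000 18.000
      vertex 0.000 11.000 0.000
      vertex 0.000 0.000 0.000
    endloop
  endfacet
  facet normal 1.0000 0.0000 0.0000
    outer loop
      vertex 15.000 0.000 0.000
      vertex 15.000 11.000 0.000
      vertex 15.000 0.000 18.000
    endloop
  endfacet
endsolid part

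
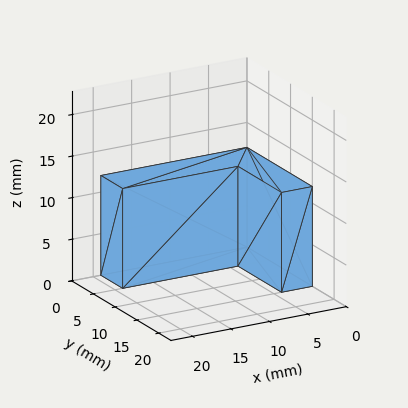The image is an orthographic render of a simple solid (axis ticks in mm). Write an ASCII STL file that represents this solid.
Reading the render: the shape is an L-shaped prism: outer 19 × 15 mm, arm thicknesses ≈ 5 mm (horizontal) and 4 mm (vertical), extruded 12 mm in z (dimensions read to the nearest mm from the axis ticks). For the STL, each face is triangulated and given an outward normal.

solid part
  facet normal 0.0000 0.0000 -1.0000
    outer loop
      vertex 19.0 5.0 0.0
      vertex 19.0 0.0 0.0
      vertex 0.0 0.0 0.0
    endloop
  endfacet
  facet normal 0.0000 0.0000 -1.0000
    outer loop
      vertex 4.0 5.0 0.0
      vertex 19.0 5.0 0.0
      vertex 0.0 0.0 0.0
    endloop
  endfacet
  facet normal 0.0000 0.0000 -1.0000
    outer loop
      vertex 4.0 15.0 0.0
      vertex 4.0 5.0 0.0
      vertex 0.0 0.0 0.0
    endloop
  endfacet
  facet normal 0.0000 0.0000 -1.0000
    outer loop
      vertex 0.0 15.0 0.0
      vertex 4.0 15.0 0.0
      vertex 0.0 0.0 0.0
    endloop
  endfacet
  facet normal 0.0000 0.0000 1.0000
    outer loop
      vertex 0.0 0.0 12.0
      vertex 19.0 0.0 12.0
      vertex 19.0 5.0 12.0
    endloop
  endfacet
  facet normal 0.0000 0.0000 1.0000
    outer loop
      vertex 0.0 0.0 12.0
      vertex 19.0 5.0 12.0
      vertex 4.0 5.0 12.0
    endloop
  endfacet
  facet normal 0.0000 0.0000 1.0000
    outer loop
      vertex 0.0 0.0 12.0
      vertex 4.0 5.0 12.0
      vertex 4.0 15.0 12.0
    endloop
  endfacet
  facet normal 0.0000 0.0000 1.0000
    outer loop
      vertex 0.0 0.0 12.0
      vertex 4.0 15.0 12.0
      vertex 0.0 15.0 12.0
    endloop
  endfacet
  facet normal 0.0000 -1.0000 0.0000
    outer loop
      vertex 0.0 0.0 0.0
      vertex 19.0 0.0 0.0
      vertex 19.0 0.0 12.0
    endloop
  endfacet
  facet normal 0.0000 -1.0000 0.0000
    outer loop
      vertex 0.0 0.0 0.0
      vertex 19.0 0.0 12.0
      vertex 0.0 0.0 12.0
    endloop
  endfacet
  facet normal 1.0000 0.0000 0.0000
    outer loop
      vertex 19.0 0.0 0.0
      vertex 19.0 5.0 0.0
      vertex 19.0 5.0 12.0
    endloop
  endfacet
  facet normal 1.0000 0.0000 0.0000
    outer loop
      vertex 19.0 0.0 0.0
      vertex 19.0 5.0 12.0
      vertex 19.0 0.0 12.0
    endloop
  endfacet
  facet normal 0.0000 1.0000 0.0000
    outer loop
      vertex 19.0 5.0 0.0
      vertex 4.0 5.0 0.0
      vertex 4.0 5.0 12.0
    endloop
  endfacet
  facet normal 0.0000 1.0000 0.0000
    outer loop
      vertex 19.0 5.0 0.0
      vertex 4.0 5.0 12.0
      vertex 19.0 5.0 12.0
    endloop
  endfacet
  facet normal 1.0000 0.0000 0.0000
    outer loop
      vertex 4.0 5.0 0.0
      vertex 4.0 15.0 0.0
      vertex 4.0 15.0 12.0
    endloop
  endfacet
  facet normal 1.0000 0.0000 0.0000
    outer loop
      vertex 4.0 5.0 0.0
      vertex 4.0 15.0 12.0
      vertex 4.0 5.0 12.0
    endloop
  endfacet
  facet normal 0.0000 1.0000 0.0000
    outer loop
      vertex 4.0 15.0 0.0
      vertex 0.0 15.0 0.0
      vertex 0.0 15.0 12.0
    endloop
  endfacet
  facet normal 0.0000 1.0000 0.0000
    outer loop
      vertex 4.0 15.0 0.0
      vertex 0.0 15.0 12.0
      vertex 4.0 15.0 12.0
    endloop
  endfacet
  facet normal -1.0000 0.0000 0.0000
    outer loop
      vertex 0.0 15.0 0.0
      vertex 0.0 0.0 0.0
      vertex 0.0 0.0 12.0
    endloop
  endfacet
  facet normal -1.0000 0.0000 0.0000
    outer loop
      vertex 0.0 15.0 0.0
      vertex 0.0 0.0 12.0
      vertex 0.0 15.0 12.0
    endloop
  endfacet
endsolid part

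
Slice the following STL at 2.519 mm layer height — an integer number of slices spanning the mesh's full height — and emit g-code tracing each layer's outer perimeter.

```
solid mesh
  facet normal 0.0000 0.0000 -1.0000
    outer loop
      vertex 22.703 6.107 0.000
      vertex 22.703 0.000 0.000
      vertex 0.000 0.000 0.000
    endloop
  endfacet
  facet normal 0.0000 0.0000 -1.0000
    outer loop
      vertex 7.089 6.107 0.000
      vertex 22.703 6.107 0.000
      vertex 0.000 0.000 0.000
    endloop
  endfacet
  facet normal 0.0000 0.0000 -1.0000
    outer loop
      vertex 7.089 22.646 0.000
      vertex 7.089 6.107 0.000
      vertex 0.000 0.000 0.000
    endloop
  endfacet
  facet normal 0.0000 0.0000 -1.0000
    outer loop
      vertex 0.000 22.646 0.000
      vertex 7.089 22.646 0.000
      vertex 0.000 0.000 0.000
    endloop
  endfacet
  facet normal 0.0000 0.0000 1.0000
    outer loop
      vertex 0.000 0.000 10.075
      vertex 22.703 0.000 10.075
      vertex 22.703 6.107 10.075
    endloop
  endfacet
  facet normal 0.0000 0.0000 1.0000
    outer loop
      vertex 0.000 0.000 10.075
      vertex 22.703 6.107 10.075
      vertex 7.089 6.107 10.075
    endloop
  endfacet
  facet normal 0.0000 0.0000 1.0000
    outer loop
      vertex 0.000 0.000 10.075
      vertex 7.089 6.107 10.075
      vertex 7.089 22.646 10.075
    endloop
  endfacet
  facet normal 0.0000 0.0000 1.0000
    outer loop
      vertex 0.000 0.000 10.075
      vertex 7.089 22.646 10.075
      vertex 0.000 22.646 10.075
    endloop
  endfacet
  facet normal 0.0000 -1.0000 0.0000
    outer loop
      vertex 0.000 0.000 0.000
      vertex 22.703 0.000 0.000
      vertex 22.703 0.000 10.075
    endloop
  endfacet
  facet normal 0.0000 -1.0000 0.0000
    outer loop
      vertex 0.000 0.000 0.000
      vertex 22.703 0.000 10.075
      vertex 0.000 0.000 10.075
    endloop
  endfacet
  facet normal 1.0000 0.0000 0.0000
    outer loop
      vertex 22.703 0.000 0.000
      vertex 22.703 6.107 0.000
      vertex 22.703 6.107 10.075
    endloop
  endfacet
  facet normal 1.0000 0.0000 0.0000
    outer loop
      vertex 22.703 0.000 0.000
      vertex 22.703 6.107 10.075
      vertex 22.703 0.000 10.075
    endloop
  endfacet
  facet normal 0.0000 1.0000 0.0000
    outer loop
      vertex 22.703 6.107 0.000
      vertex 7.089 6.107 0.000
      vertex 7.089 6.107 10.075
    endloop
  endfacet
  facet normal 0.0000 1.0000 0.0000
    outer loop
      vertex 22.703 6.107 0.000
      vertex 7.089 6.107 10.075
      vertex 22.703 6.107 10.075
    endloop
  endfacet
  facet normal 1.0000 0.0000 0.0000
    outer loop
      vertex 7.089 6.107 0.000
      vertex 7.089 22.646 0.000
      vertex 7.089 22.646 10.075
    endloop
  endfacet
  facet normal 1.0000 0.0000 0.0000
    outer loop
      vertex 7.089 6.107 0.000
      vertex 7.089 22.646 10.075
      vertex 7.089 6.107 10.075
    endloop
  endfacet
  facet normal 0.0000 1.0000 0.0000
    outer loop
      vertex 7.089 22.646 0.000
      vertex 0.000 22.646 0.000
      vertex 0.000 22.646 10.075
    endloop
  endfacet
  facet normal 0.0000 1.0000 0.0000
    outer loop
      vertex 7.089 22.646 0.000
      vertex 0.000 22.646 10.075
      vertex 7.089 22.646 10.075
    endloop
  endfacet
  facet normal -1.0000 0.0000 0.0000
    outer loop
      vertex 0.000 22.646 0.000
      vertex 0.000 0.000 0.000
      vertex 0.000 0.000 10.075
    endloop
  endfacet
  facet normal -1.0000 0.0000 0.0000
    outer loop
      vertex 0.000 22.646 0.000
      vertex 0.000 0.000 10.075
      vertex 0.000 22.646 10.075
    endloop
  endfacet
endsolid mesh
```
; perimeter-only toolpath
G21 ; units = mm
G90 ; absolute positioning
G28 ; home
; layer 1
G0 Z2.519
G0 X0.000 Y0.000
G1 X22.703 Y0.000
G1 X22.703 Y6.107
G1 X7.089 Y6.107
G1 X7.089 Y22.646
G1 X0.000 Y22.646
G1 X0.000 Y0.000
; layer 2
G0 Z5.037
G0 X0.000 Y0.000
G1 X22.703 Y0.000
G1 X22.703 Y6.107
G1 X7.089 Y6.107
G1 X7.089 Y22.646
G1 X0.000 Y22.646
G1 X0.000 Y0.000
; layer 3
G0 Z7.556
G0 X0.000 Y0.000
G1 X22.703 Y0.000
G1 X22.703 Y6.107
G1 X7.089 Y6.107
G1 X7.089 Y22.646
G1 X0.000 Y22.646
G1 X0.000 Y0.000
; layer 4
G0 Z10.075
G0 X0.000 Y0.000
G1 X22.703 Y0.000
G1 X22.703 Y6.107
G1 X7.089 Y6.107
G1 X7.089 Y22.646
G1 X0.000 Y22.646
G1 X0.000 Y0.000
M2 ; end

The solid is an L-shaped prism: outer 22.7 × 22.6 mm, arm thicknesses ≈ 6.11 mm (horizontal) and 7.09 mm (vertical), extruded 10.1 mm in z. Slicing at Δz = 2.519 mm — 4 equal slices spanning the solid's height, so layer i sits at z = i·h/4 — gives 4 non-empty perimeters. Each is a 6-segment closed polygon; G0 lifts to the layer z and rapids to the start vertex, then G1 traces the edges.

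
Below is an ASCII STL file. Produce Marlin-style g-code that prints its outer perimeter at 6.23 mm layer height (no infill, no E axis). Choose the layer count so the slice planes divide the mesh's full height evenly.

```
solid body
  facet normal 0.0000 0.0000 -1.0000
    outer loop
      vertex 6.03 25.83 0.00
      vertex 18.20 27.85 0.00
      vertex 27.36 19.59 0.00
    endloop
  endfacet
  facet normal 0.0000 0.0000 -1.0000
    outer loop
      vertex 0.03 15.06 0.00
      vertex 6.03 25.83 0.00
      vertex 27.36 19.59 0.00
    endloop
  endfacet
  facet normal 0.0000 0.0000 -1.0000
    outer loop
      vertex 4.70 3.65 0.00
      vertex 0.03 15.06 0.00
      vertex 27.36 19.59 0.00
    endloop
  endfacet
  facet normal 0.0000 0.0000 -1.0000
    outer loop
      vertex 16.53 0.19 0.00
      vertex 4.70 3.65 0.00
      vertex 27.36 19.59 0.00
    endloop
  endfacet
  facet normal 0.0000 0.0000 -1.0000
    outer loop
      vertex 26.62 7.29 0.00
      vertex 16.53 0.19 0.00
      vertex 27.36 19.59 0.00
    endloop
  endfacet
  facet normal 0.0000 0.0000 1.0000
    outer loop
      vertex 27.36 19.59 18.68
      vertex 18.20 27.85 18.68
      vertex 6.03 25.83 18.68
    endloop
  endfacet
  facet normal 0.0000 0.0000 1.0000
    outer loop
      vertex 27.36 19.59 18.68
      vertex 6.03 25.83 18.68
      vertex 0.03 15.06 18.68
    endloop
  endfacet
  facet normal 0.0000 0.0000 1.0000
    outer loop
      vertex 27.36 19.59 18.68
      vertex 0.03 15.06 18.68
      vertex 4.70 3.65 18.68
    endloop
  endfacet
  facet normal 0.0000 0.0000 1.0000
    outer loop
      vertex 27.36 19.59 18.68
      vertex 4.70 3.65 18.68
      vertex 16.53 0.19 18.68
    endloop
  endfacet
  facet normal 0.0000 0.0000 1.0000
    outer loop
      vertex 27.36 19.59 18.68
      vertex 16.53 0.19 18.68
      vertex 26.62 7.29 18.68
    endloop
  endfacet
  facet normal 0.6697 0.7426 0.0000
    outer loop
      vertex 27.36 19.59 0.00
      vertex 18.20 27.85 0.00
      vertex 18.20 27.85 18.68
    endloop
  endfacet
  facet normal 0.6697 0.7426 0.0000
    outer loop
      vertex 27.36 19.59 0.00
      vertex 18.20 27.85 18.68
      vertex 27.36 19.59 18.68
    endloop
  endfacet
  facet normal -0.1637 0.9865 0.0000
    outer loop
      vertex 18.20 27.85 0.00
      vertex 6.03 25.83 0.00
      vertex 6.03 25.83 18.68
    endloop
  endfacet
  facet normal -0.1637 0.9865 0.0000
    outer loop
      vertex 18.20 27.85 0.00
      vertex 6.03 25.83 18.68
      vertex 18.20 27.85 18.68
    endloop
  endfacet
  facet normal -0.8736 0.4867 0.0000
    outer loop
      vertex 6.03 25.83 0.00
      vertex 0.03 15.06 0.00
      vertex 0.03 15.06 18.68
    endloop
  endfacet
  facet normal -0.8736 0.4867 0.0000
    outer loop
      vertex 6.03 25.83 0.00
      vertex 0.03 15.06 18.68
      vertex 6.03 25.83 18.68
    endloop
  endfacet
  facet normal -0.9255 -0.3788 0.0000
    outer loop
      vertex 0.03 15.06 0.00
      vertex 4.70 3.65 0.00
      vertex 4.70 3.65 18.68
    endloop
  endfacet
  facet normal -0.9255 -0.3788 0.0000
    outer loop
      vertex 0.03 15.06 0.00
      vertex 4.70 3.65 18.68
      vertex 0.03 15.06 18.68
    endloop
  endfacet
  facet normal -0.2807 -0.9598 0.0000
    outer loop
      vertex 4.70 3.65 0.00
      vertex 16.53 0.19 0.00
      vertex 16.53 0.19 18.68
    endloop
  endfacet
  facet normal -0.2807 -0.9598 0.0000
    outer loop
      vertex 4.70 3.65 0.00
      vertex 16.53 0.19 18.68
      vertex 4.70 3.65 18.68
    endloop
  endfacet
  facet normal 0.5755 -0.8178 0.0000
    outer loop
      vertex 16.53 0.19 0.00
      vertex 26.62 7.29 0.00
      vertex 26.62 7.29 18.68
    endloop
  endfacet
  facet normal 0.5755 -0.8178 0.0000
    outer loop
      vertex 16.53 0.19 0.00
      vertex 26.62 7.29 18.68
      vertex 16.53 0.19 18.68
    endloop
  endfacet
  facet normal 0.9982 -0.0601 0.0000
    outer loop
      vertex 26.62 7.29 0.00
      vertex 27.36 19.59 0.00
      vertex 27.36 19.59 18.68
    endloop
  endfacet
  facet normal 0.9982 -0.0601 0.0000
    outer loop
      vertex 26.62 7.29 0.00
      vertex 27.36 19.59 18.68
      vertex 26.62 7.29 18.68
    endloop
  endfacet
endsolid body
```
; perimeter-only toolpath
G21 ; units = mm
G90 ; absolute positioning
G28 ; home
; layer 1
G0 Z6.23
G0 X27.36 Y19.59
G1 X18.20 Y27.85
G1 X6.03 Y25.83
G1 X0.03 Y15.06
G1 X4.70 Y3.65
G1 X16.53 Y0.19
G1 X26.62 Y7.29
G1 X27.36 Y19.59
; layer 2
G0 Z12.45
G0 X27.36 Y19.59
G1 X18.20 Y27.85
G1 X6.03 Y25.83
G1 X0.03 Y15.06
G1 X4.70 Y3.65
G1 X16.53 Y0.19
G1 X26.62 Y7.29
G1 X27.36 Y19.59
; layer 3
G0 Z18.68
G0 X27.36 Y19.59
G1 X18.20 Y27.85
G1 X6.03 Y25.83
G1 X0.03 Y15.06
G1 X4.70 Y3.65
G1 X16.53 Y0.19
G1 X26.62 Y7.29
G1 X27.36 Y19.59
M2 ; end

The solid is a regular 7-sided prism (a cylinder approximated with 7 flat sides), circumscribed radius ≈ 14.2 mm, height ≈ 18.7 mm. Slicing at Δz = 6.23 mm — 3 equal slices spanning the solid's height, so layer i sits at z = i·h/3 — gives 3 non-empty perimeters. Each is a 7-segment closed polygon; G0 lifts to the layer z and rapids to the start vertex, then G1 traces the edges.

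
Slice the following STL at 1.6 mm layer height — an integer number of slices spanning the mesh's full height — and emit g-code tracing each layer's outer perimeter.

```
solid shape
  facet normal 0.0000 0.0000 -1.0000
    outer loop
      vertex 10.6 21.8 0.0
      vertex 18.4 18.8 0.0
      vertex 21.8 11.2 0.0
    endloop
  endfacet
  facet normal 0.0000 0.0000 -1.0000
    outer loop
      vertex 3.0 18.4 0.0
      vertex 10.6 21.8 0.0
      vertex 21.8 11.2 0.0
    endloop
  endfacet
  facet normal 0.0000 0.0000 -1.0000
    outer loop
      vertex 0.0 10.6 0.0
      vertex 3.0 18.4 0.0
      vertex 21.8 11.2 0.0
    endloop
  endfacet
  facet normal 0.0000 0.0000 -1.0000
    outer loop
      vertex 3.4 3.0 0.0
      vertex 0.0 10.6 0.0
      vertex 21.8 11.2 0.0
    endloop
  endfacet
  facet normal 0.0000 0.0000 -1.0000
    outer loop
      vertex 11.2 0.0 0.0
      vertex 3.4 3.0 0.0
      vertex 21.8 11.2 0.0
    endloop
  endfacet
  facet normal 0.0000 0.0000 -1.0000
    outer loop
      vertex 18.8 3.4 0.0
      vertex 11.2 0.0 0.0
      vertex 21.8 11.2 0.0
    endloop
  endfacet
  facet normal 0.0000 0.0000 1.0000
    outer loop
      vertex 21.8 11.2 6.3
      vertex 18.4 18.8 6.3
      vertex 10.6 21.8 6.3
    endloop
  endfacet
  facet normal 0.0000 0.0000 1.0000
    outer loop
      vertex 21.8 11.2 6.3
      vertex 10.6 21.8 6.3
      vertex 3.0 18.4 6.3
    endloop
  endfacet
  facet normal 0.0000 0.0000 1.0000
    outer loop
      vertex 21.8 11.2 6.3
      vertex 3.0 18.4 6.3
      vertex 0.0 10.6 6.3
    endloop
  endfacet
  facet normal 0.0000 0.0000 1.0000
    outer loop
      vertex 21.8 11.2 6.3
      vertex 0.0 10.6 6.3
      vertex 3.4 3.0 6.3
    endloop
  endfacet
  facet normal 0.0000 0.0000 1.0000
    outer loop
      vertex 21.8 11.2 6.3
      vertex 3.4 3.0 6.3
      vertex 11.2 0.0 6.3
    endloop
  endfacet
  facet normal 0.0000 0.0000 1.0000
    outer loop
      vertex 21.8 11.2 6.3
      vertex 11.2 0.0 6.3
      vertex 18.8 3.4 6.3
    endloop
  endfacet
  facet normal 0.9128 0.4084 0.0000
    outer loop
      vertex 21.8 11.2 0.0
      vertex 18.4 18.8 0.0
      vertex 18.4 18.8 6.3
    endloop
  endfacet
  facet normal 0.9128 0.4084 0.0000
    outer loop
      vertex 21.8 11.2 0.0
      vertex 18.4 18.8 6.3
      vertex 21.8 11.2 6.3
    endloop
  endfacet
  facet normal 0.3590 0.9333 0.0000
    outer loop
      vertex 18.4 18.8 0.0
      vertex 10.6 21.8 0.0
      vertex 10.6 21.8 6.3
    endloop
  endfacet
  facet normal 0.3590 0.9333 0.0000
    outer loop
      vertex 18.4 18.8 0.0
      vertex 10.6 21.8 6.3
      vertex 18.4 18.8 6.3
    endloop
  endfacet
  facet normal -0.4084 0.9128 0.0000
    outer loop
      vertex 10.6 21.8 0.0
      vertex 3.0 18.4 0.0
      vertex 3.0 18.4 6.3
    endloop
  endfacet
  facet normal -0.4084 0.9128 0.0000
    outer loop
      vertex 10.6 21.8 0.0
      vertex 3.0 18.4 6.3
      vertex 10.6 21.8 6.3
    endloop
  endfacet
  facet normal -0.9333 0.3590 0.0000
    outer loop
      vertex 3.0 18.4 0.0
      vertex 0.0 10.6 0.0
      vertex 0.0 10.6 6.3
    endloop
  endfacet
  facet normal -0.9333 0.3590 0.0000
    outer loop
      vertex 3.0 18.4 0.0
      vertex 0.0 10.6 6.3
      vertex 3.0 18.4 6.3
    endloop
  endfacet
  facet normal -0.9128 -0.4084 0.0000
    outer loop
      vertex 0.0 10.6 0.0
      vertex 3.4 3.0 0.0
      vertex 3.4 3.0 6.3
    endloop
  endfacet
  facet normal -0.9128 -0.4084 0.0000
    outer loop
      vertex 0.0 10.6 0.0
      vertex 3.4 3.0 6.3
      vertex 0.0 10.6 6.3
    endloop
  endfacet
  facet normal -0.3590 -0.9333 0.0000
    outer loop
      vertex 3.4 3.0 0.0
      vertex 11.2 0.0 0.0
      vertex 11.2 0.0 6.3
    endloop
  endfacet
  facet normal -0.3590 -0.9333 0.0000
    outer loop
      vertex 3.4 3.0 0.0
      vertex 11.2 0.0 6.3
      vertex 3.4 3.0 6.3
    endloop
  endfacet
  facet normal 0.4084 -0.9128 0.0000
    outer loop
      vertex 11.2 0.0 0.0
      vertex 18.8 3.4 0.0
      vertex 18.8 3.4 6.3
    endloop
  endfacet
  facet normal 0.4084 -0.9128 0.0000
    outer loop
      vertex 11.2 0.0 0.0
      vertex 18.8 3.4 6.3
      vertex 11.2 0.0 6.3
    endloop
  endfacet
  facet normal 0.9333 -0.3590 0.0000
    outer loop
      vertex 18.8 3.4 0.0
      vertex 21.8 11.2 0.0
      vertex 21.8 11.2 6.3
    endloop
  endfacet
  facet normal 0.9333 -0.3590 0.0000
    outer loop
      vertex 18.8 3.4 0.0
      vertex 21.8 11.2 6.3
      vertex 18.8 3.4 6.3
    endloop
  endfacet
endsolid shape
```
; perimeter-only toolpath
G21 ; units = mm
G90 ; absolute positioning
G28 ; home
; layer 1
G0 Z1.6
G0 X21.8 Y11.2
G1 X18.4 Y18.8
G1 X10.6 Y21.8
G1 X3.0 Y18.4
G1 X0.0 Y10.6
G1 X3.4 Y3.0
G1 X11.2 Y0.0
G1 X18.8 Y3.4
G1 X21.8 Y11.2
; layer 2
G0 Z3.1
G0 X21.8 Y11.2
G1 X18.4 Y18.8
G1 X10.6 Y21.8
G1 X3.0 Y18.4
G1 X0.0 Y10.6
G1 X3.4 Y3.0
G1 X11.2 Y0.0
G1 X18.8 Y3.4
G1 X21.8 Y11.2
; layer 3
G0 Z4.7
G0 X21.8 Y11.2
G1 X18.4 Y18.8
G1 X10.6 Y21.8
G1 X3.0 Y18.4
G1 X0.0 Y10.6
G1 X3.4 Y3.0
G1 X11.2 Y0.0
G1 X18.8 Y3.4
G1 X21.8 Y11.2
; layer 4
G0 Z6.3
G0 X21.8 Y11.2
G1 X18.4 Y18.8
G1 X10.6 Y21.8
G1 X3.0 Y18.4
G1 X0.0 Y10.6
G1 X3.4 Y3.0
G1 X11.2 Y0.0
G1 X18.8 Y3.4
G1 X21.8 Y11.2
M2 ; end

The solid is a regular 8-sided prism (a cylinder approximated with 8 flat sides), circumscribed radius ≈ 10.9 mm, height ≈ 6.3 mm. Slicing at Δz = 1.6 mm — 4 equal slices spanning the solid's height, so layer i sits at z = i·h/4 — gives 4 non-empty perimeters. Each is a 8-segment closed polygon; G0 lifts to the layer z and rapids to the start vertex, then G1 traces the edges.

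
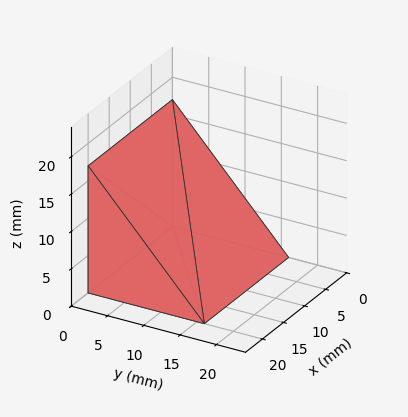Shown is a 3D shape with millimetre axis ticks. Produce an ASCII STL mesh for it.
Reading the render: the shape is a wedge (ramp): 20 × 16 mm base, rising to 17 mm along the y=0 edge and sloping linearly to z=0 at y=16 (dimensions read to the nearest mm from the axis ticks). For the STL, each face is triangulated and given an outward normal.

solid part
  facet normal 0.0000 0.0000 -1.0000
    outer loop
      vertex 20.00 16.00 0.00
      vertex 20.00 0.00 0.00
      vertex 0.00 0.00 0.00
    endloop
  endfacet
  facet normal 0.0000 0.0000 -1.0000
    outer loop
      vertex 0.00 16.00 0.00
      vertex 20.00 16.00 0.00
      vertex 0.00 0.00 0.00
    endloop
  endfacet
  facet normal 0.0000 -1.0000 0.0000
    outer loop
      vertex 0.00 0.00 0.00
      vertex 20.00 0.00 0.00
      vertex 20.00 0.00 17.00
    endloop
  endfacet
  facet normal 0.0000 -1.0000 0.0000
    outer loop
      vertex 0.00 0.00 0.00
      vertex 20.00 0.00 17.00
      vertex 0.00 0.00 17.00
    endloop
  endfacet
  facet normal 0.0000 0.7282 0.6854
    outer loop
      vertex 0.00 0.00 17.00
      vertex 20.00 0.00 17.00
      vertex 20.00 16.00 0.00
    endloop
  endfacet
  facet normal 0.0000 0.7282 0.6854
    outer loop
      vertex 0.00 0.00 17.00
      vertex 20.00 16.00 0.00
      vertex 0.00 16.00 0.00
    endloop
  endfacet
  facet normal -1.0000 0.0000 0.0000
    outer loop
      vertex 0.00 0.00 17.00
      vertex 0.00 16.00 0.00
      vertex 0.00 0.00 0.00
    endloop
  endfacet
  facet normal 1.0000 0.0000 0.0000
    outer loop
      vertex 20.00 0.00 0.00
      vertex 20.00 16.00 0.00
      vertex 20.00 0.00 17.00
    endloop
  endfacet
endsolid part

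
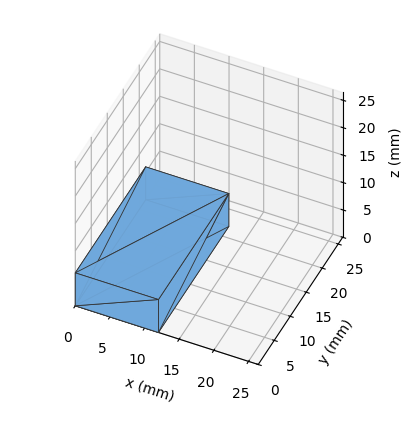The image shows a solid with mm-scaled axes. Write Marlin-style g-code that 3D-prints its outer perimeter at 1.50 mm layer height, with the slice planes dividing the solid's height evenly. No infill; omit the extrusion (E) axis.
Reading the render: the shape is a rectangular box, roughly 12 × 22 mm footprint and 6 mm tall (dimensions read to the nearest mm from the axis ticks). For the g-code, the solid's height is divided into equal slices at the stated Δz and each level perimeter traced with G1 moves after a G0 lift.

; perimeter-only toolpath
G21 ; units = mm
G90 ; absolute positioning
G28 ; home
; layer 1
G0 Z1.50
G0 X0.00 Y0.00
G1 X12.00 Y0.00
G1 X12.00 Y22.00
G1 X0.00 Y22.00
G1 X0.00 Y0.00
; layer 2
G0 Z3.00
G0 X0.00 Y0.00
G1 X12.00 Y0.00
G1 X12.00 Y22.00
G1 X0.00 Y22.00
G1 X0.00 Y0.00
; layer 3
G0 Z4.50
G0 X0.00 Y0.00
G1 X12.00 Y0.00
G1 X12.00 Y22.00
G1 X0.00 Y22.00
G1 X0.00 Y0.00
; layer 4
G0 Z6.00
G0 X0.00 Y0.00
G1 X12.00 Y0.00
G1 X12.00 Y22.00
G1 X0.00 Y22.00
G1 X0.00 Y0.00
M2 ; end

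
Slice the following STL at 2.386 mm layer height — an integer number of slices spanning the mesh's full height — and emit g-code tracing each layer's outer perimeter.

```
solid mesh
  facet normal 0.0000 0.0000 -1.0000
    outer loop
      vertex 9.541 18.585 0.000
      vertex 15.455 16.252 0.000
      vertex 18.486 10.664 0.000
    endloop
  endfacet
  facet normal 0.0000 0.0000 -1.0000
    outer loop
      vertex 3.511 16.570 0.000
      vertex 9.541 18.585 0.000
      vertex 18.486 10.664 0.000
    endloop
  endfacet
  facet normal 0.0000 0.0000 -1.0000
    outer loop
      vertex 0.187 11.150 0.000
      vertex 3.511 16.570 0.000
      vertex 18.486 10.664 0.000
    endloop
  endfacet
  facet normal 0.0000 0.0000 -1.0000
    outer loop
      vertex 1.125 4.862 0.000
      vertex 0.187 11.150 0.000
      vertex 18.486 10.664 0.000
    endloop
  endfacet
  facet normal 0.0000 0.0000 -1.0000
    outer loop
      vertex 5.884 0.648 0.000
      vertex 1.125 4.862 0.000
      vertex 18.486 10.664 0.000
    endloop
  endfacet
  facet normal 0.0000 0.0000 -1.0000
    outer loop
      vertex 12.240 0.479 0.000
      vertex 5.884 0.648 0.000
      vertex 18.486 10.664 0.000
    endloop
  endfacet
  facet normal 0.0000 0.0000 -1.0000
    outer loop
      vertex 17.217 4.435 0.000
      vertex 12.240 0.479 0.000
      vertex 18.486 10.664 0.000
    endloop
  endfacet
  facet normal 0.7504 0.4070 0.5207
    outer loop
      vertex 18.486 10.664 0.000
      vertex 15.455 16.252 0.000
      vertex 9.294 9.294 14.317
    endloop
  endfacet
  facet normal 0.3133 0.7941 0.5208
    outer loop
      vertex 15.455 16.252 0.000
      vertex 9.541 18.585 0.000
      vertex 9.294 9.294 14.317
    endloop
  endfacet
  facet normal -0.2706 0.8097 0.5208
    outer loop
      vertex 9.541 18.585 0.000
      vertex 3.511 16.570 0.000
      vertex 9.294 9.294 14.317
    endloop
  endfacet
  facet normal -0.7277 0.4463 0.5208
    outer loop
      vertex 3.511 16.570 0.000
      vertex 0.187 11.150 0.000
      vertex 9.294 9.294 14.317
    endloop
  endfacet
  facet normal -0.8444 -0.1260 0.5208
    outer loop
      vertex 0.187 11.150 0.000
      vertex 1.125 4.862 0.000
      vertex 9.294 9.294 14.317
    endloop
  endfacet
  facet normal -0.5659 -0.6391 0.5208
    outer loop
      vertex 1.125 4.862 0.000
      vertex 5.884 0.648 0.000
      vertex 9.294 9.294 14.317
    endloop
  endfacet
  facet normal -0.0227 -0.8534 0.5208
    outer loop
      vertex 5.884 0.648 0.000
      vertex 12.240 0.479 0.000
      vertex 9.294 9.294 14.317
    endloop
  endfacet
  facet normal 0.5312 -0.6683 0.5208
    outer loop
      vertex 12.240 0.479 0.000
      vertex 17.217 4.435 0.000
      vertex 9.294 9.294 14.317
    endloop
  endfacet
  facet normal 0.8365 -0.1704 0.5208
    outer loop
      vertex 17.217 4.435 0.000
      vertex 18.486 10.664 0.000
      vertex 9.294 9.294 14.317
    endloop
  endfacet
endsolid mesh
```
; perimeter-only toolpath
G21 ; units = mm
G90 ; absolute positioning
G28 ; home
; layer 1
G0 Z2.386
G0 X16.954 Y10.436
G1 X14.428 Y15.092
G1 X9.500 Y17.037
G1 X4.475 Y15.357
G1 X1.705 Y10.841
G1 X2.486 Y5.601
G1 X6.452 Y2.089
G1 X11.749 Y1.948
G1 X15.896 Y5.245
G1 X16.954 Y10.436
; layer 2
G0 Z4.772
G0 X15.422 Y10.207
G1 X13.401 Y13.933
G1 X9.459 Y15.488
G1 X5.439 Y14.145
G1 X3.223 Y10.531
G1 X3.848 Y6.339
G1 X7.021 Y3.530
G1 X11.258 Y3.417
G1 X14.576 Y6.055
G1 X15.422 Y10.207
; layer 3
G0 Z7.159
G0 X13.890 Y9.979
G1 X12.375 Y12.773
G1 X9.418 Y13.940
G1 X6.402 Y12.932
G1 X4.740 Y10.222
G1 X5.210 Y7.078
G1 X7.589 Y4.971
G1 X10.767 Y4.886
G1 X13.255 Y6.864
G1 X13.890 Y9.979
; layer 4
G0 Z9.545
G0 X12.358 Y9.751
G1 X11.348 Y11.613
G1 X9.376 Y12.391
G1 X7.366 Y11.719
G1 X6.258 Y9.913
G1 X6.571 Y7.817
G1 X8.157 Y6.412
G1 X10.276 Y6.356
G1 X11.935 Y7.674
G1 X12.358 Y9.751
; layer 5
G0 Z11.931
G0 X10.826 Y9.522
G1 X10.321 Y10.454
G1 X9.335 Y10.843
G1 X8.330 Y10.507
G1 X7.776 Y9.603
G1 X7.933 Y8.555
G1 X8.726 Y7.853
G1 X9.785 Y7.825
G1 X10.615 Y8.484
G1 X10.826 Y9.522
M2 ; end

The solid is a regular 9-sided pyramid, base circumscribed radius ≈ 9.29 mm, apex at z ≈ 14.3 mm. Slicing at Δz = 2.386 mm — 6 equal slices spanning the solid's height, so layer i sits at z = i·h/6 — gives 5 non-empty perimeters. Each is a 9-segment closed polygon; G0 lifts to the layer z and rapids to the start vertex, then G1 traces the edges. The cross-section shrinks linearly with z (the slice at the apex is degenerate and omitted).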